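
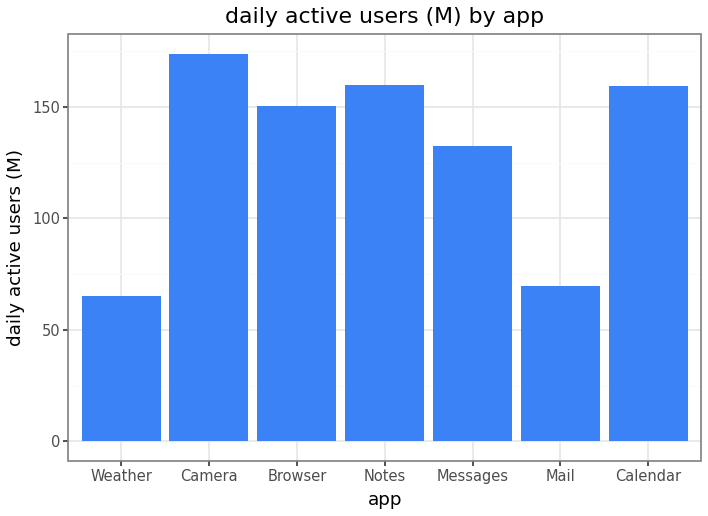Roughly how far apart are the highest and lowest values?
≈ 120

Max Camera ≈ 180, min Weather ≈ 60; range ≈ 120.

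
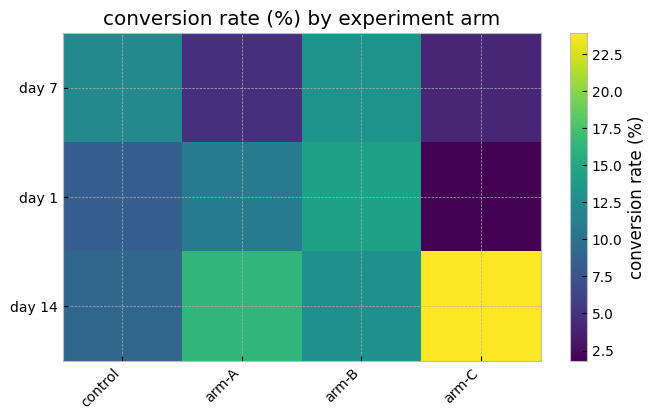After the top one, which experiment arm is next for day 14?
arm-A

Top 3 for day 14: arm-C ≈ 24, arm-A ≈ 16, arm-B ≈ 12.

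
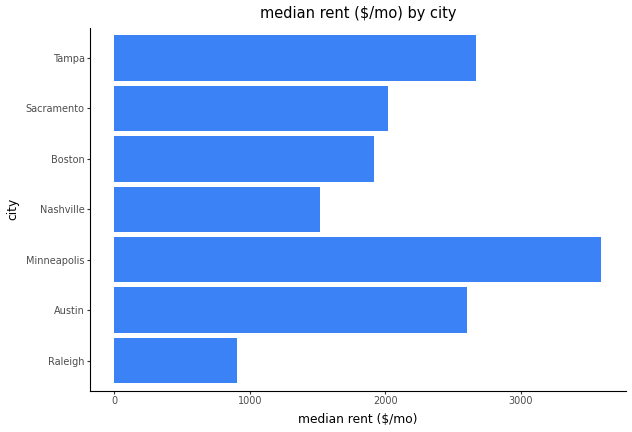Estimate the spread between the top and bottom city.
Max Minneapolis ≈ 3500, min Raleigh ≈ 1000; range ≈ 2500.

≈ 2500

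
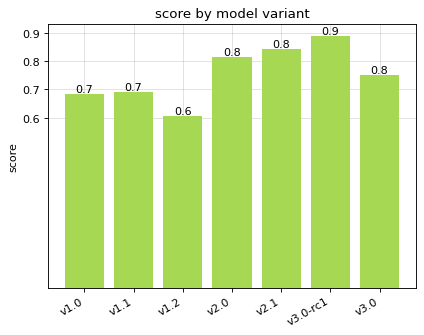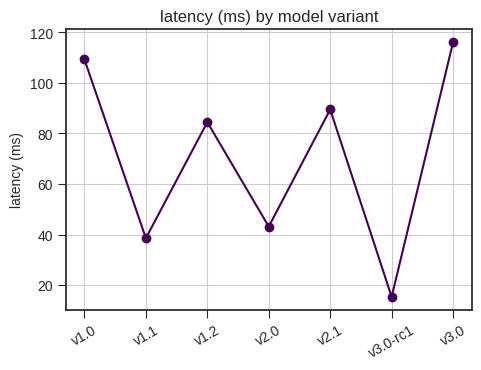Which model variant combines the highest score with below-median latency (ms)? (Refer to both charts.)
v3.0-rc1

Chart 2 median latency (ms) ≈ 80; below-median model variants: v1.1, v2.0, v3.0-rc1. Among those, v3.0-rc1 has the highest score (≈ 0.9).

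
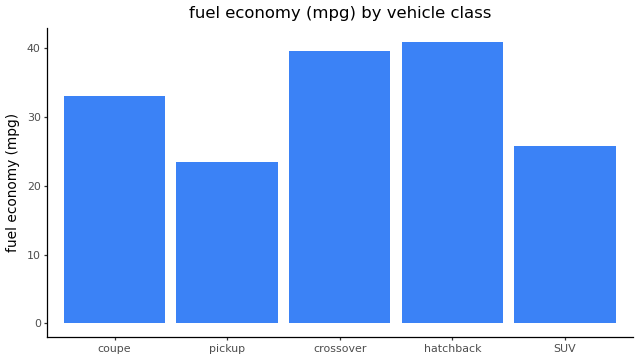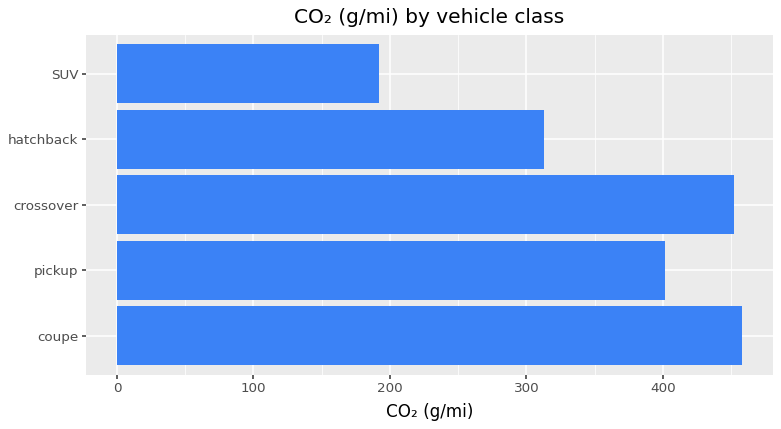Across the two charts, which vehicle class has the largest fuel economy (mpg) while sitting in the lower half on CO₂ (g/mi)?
Chart 2 median CO₂ (g/mi) ≈ 400; below-median vehicle classes: hatchback, SUV. Among those, hatchback has the highest fuel economy (mpg) (≈ 40).

hatchback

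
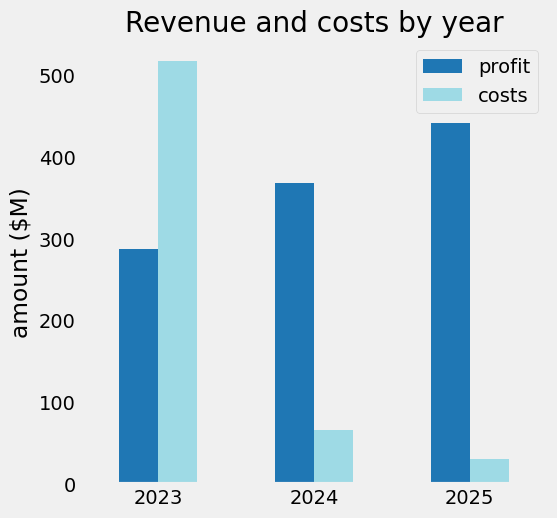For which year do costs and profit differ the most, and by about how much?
2025, ≈ 400 $M

2025: costs ≈ 50, profit ≈ 450 → gap ≈ 400. Next-largest (2024) is only ≈ 300.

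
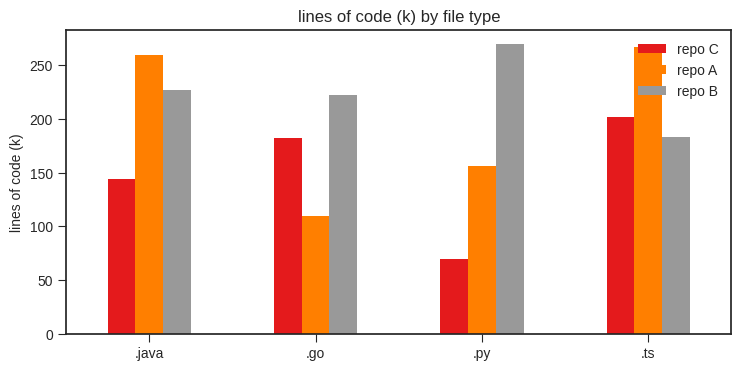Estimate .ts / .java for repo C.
≈ 1.33×

.ts ≈ 200, .java ≈ 150; 200/150 ≈ 1.33.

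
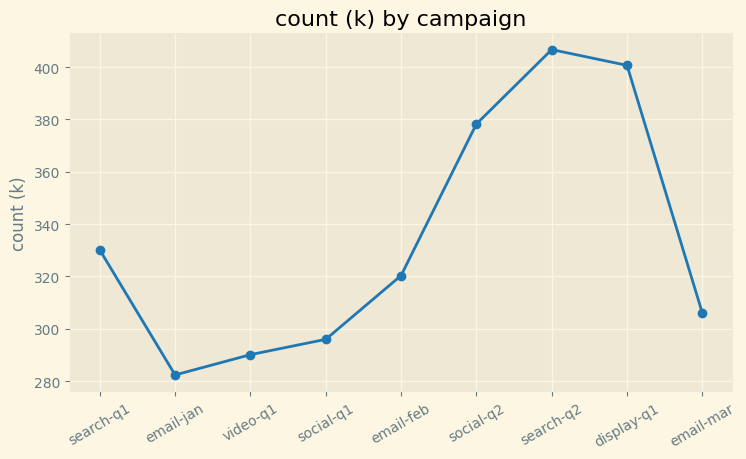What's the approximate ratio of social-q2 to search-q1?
≈ 1.12×

social-q2 ≈ 380, search-q1 ≈ 340; 380/340 ≈ 1.12.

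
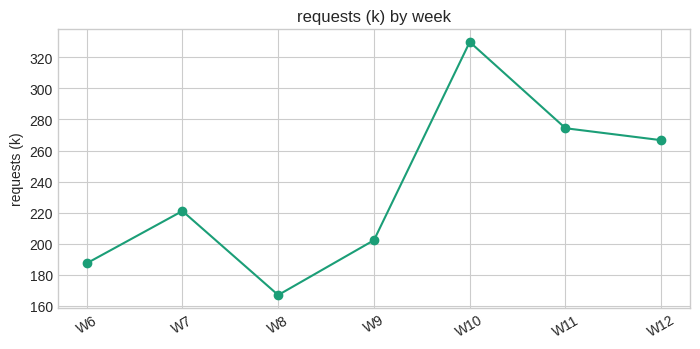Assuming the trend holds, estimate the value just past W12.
Last three: 320, 280, 260 → slope ≈ -30/step → next ≈ 230.

≈ 230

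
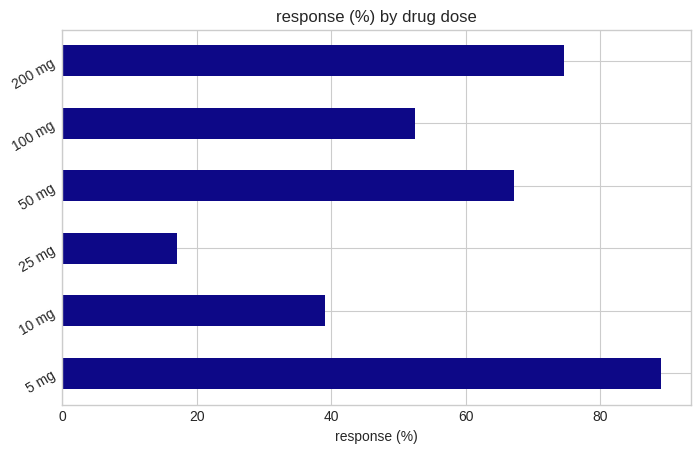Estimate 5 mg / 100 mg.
5 mg ≈ 90, 100 mg ≈ 50; 90/50 ≈ 1.8.

≈ 1.8×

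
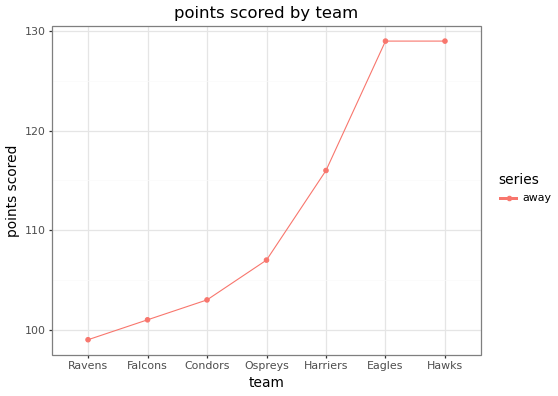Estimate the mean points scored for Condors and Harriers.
≈ 110

(105 + 115) / 2 ≈ 110.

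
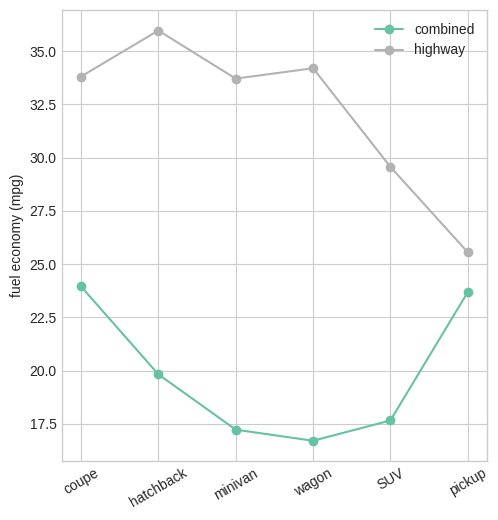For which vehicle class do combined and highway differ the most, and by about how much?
wagon, ≈ 18 mpg

wagon: combined ≈ 16, highway ≈ 34 → gap ≈ 18. Next-largest (minivan) is only ≈ 16.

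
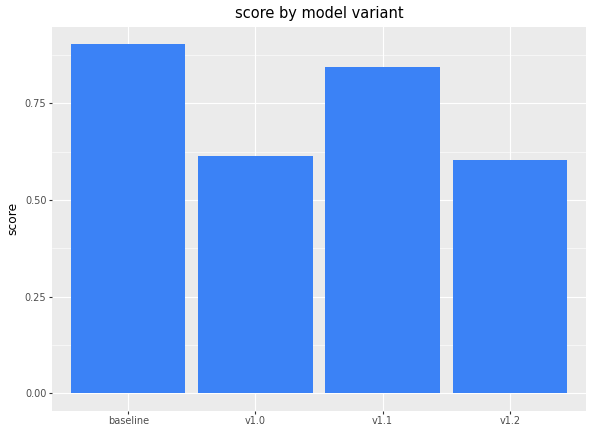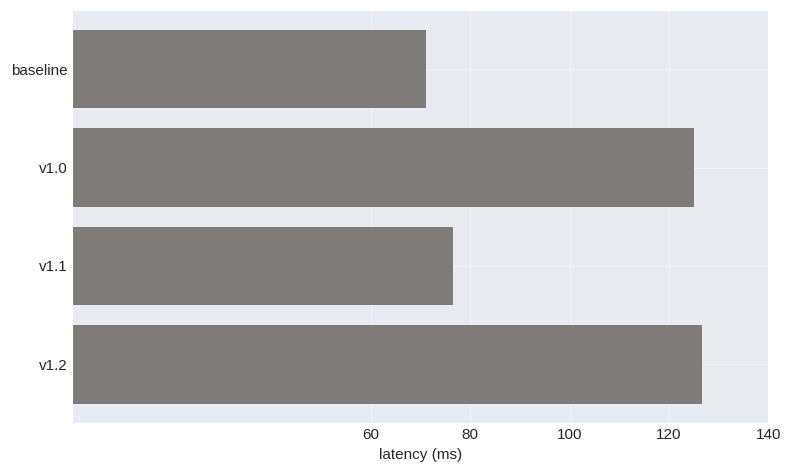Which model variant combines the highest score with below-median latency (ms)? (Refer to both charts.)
baseline

Chart 2 median latency (ms) ≈ 100; below-median model variants: baseline, v1.1. Among those, baseline has the highest score (≈ 0.9).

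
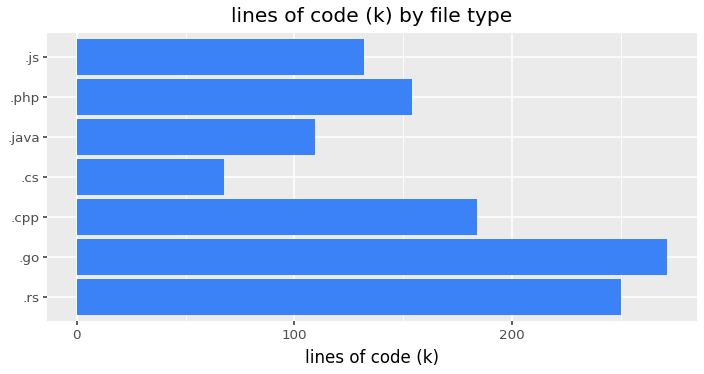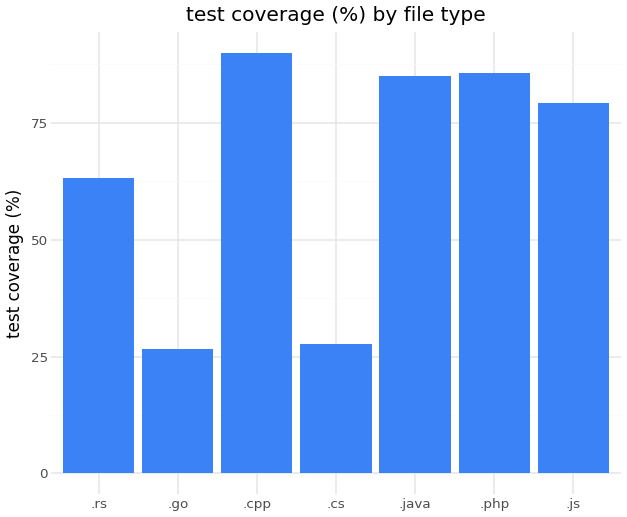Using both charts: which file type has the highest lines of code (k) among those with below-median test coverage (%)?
Chart 2 median test coverage (%) ≈ 80; below-median file types: .rs, .go, .cs. Among those, .go has the highest lines of code (k) (≈ 275).

.go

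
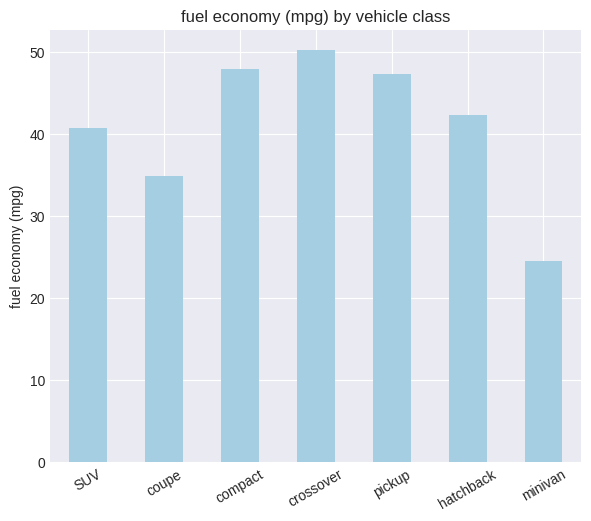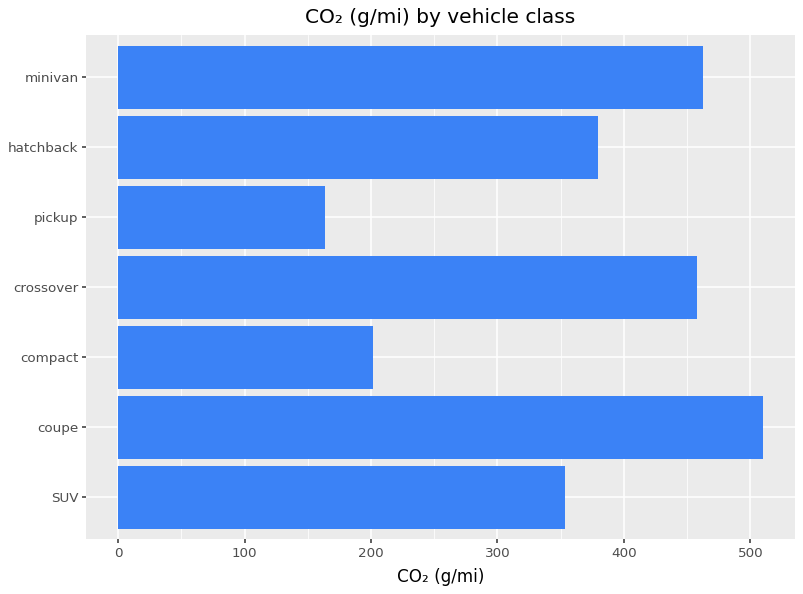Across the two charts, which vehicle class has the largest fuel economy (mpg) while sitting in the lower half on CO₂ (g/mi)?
compact

Chart 2 median CO₂ (g/mi) ≈ 400; below-median vehicle classes: SUV, compact, pickup. Among those, compact has the highest fuel economy (mpg) (≈ 50).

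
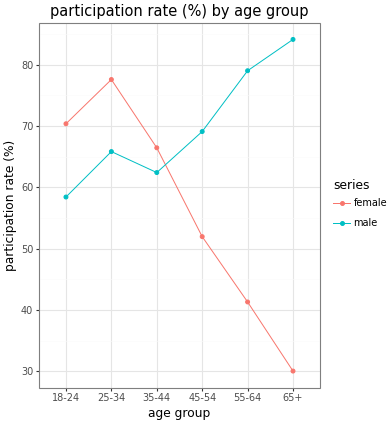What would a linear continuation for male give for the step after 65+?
≈ 92.5

Last three: 70, 80, 85 → slope ≈ 7.5/step → next ≈ 92.5.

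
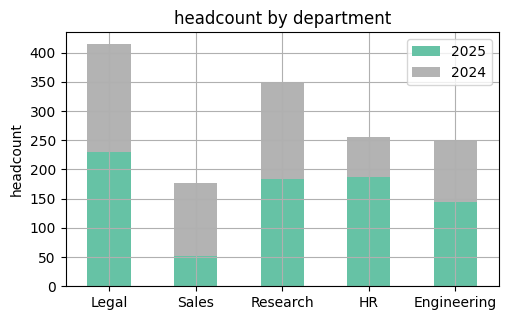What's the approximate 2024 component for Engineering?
≈ 100

2024 top ≈ 250, bottom ≈ 150; segment ≈ 100.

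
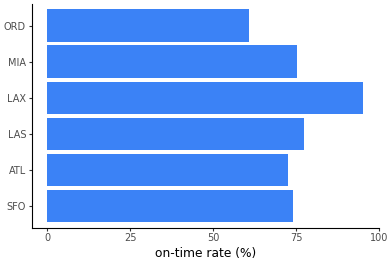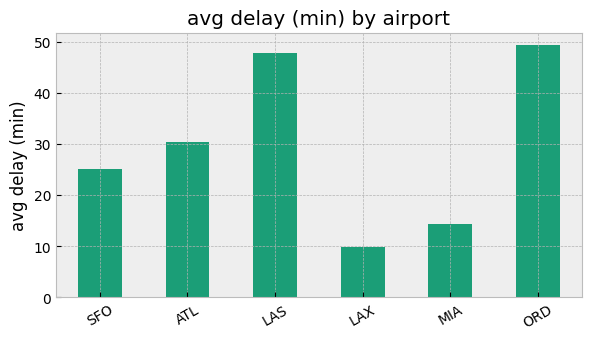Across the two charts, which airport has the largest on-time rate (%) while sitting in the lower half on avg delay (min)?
LAX

Chart 2 median avg delay (min) ≈ 30; below-median airports: SFO, LAX, MIA. Among those, LAX has the highest on-time rate (%) (≈ 100).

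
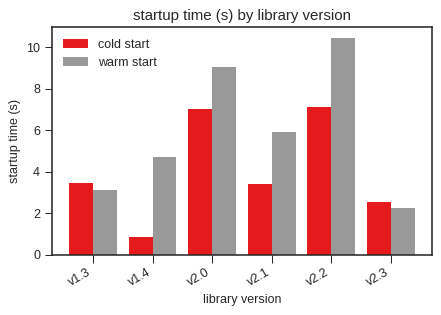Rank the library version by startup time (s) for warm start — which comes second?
Top 3 for warm start: v2.2 ≈ 10, v2.0 ≈ 9, v2.1 ≈ 6.

v2.0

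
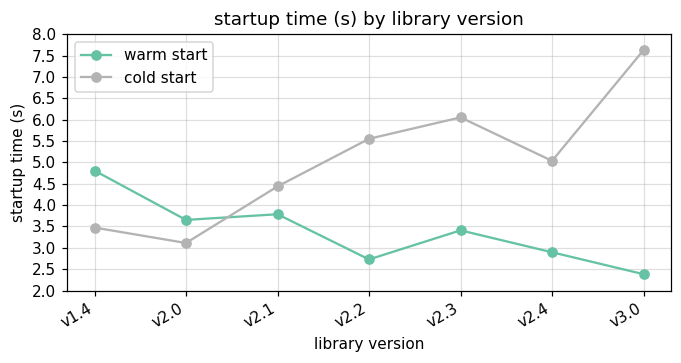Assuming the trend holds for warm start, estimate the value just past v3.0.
Last three: 3.5, 3.0, 2.5 → slope ≈ -0.5/step → next ≈ 2.

≈ 2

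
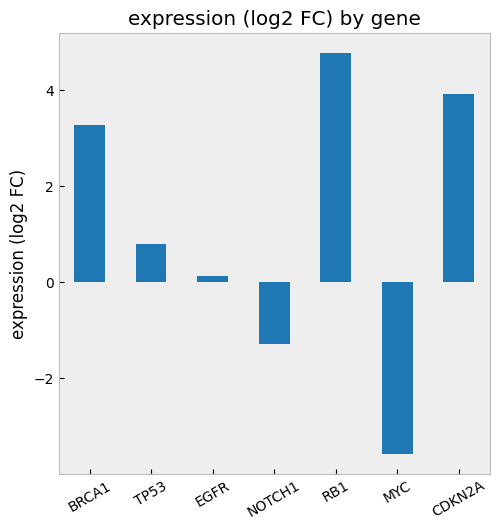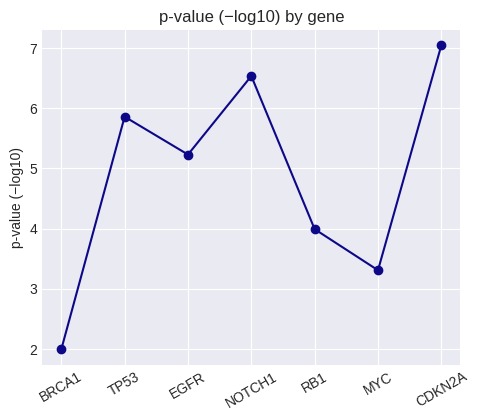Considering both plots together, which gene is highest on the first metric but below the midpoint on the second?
RB1

Chart 2 median p-value (−log10) ≈ 5; below-median genes: BRCA1, RB1, MYC. Among those, RB1 has the highest expression (log2 FC) (≈ 5).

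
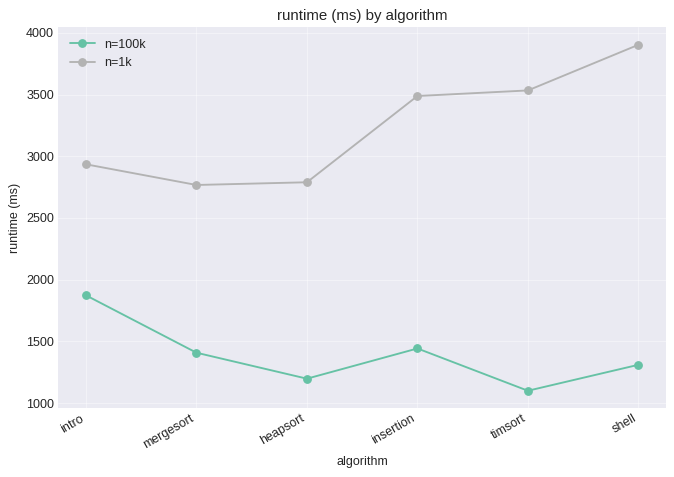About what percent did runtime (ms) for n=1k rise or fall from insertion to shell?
≈ +14.3%

insertion ≈ 3500, shell ≈ 4000; (4000 − 3500) / 3500 ≈ +14.3%.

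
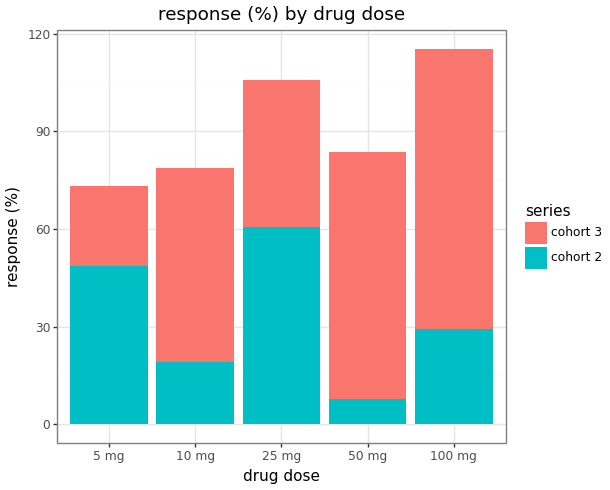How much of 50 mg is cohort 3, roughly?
≈ 70

cohort 3 top ≈ 80, bottom ≈ 10; segment ≈ 70.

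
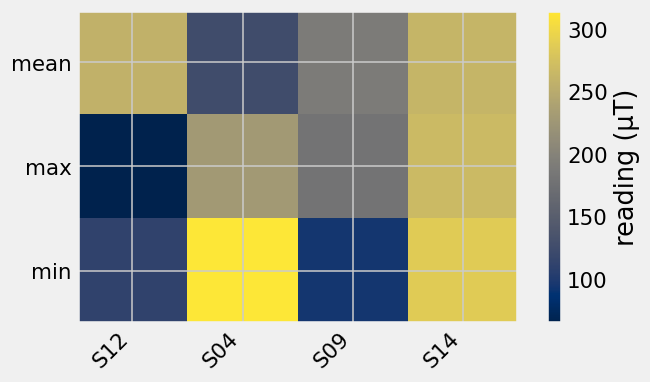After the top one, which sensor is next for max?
Top 3 for max: S14 ≈ 275, S04 ≈ 225, S09 ≈ 175.

S04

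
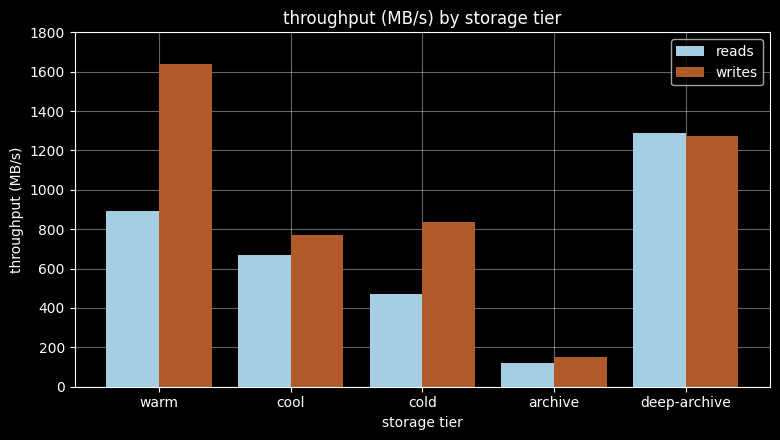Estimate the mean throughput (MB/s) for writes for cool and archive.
(800 + 200) / 2 ≈ 500.

≈ 500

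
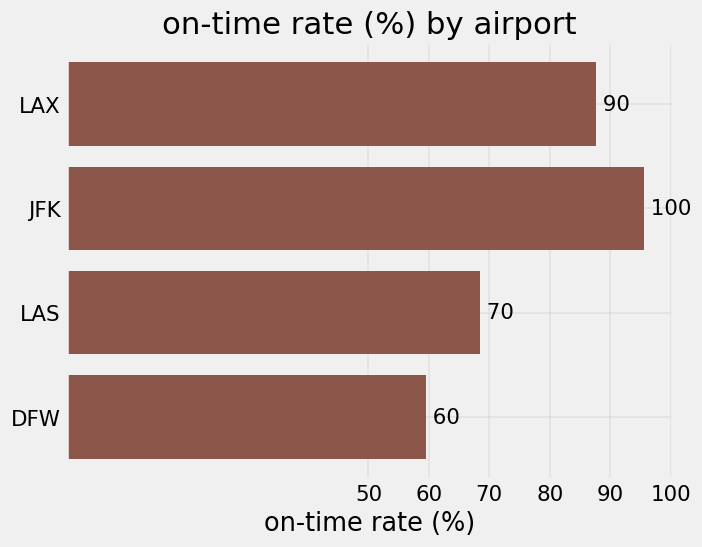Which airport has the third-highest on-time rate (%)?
Top 4: JFK ≈ 100, LAX ≈ 90, LAS ≈ 70, DFW ≈ 60.

LAS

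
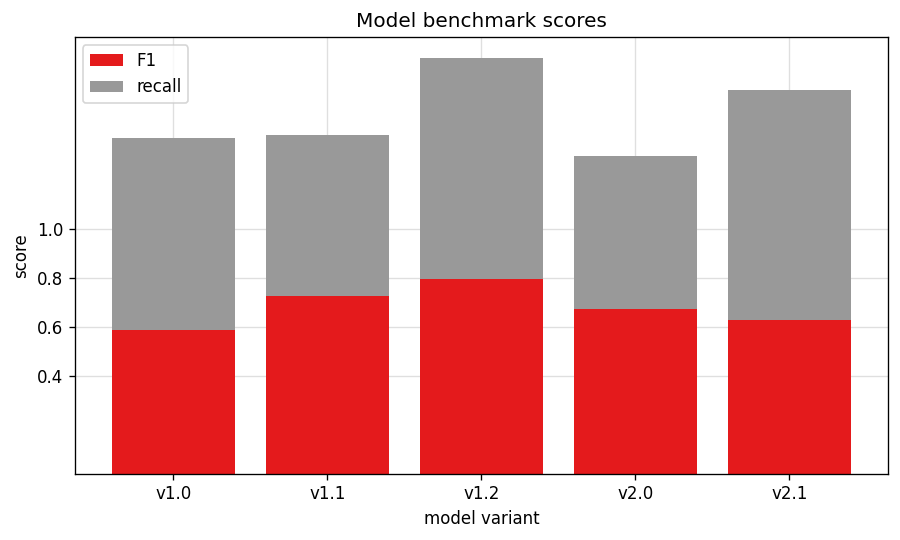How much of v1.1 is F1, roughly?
F1 top ≈ 0.8, bottom ≈ 0.0; segment ≈ 0.8.

≈ 0.8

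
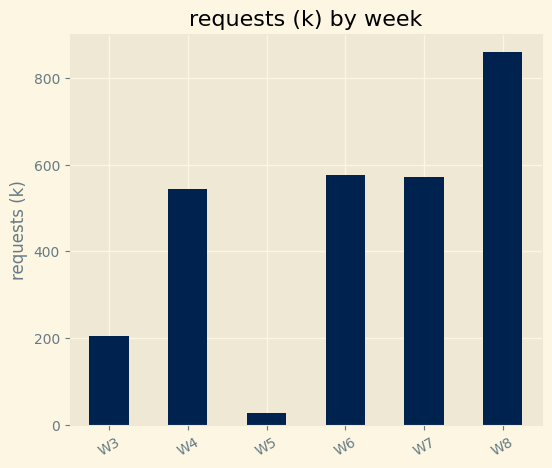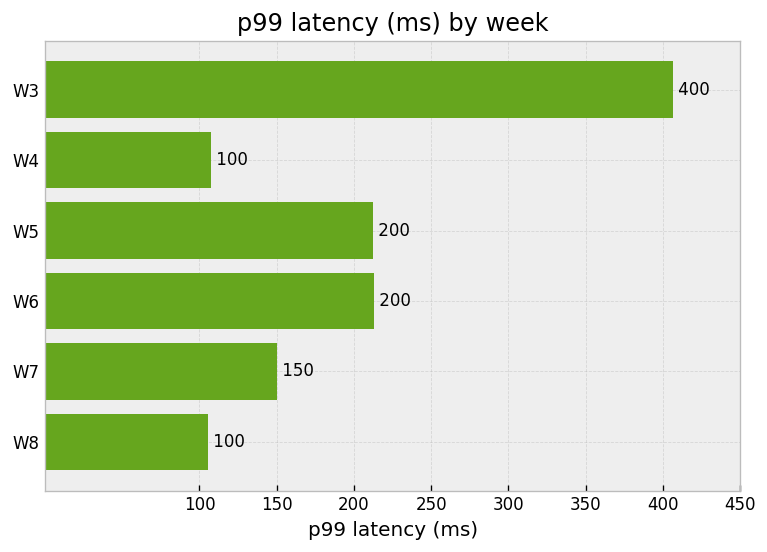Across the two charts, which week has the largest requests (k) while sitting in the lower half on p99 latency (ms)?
Chart 2 median p99 latency (ms) ≈ 200; below-median weeks: W4, W7, W8. Among those, W8 has the highest requests (k) (≈ 900).

W8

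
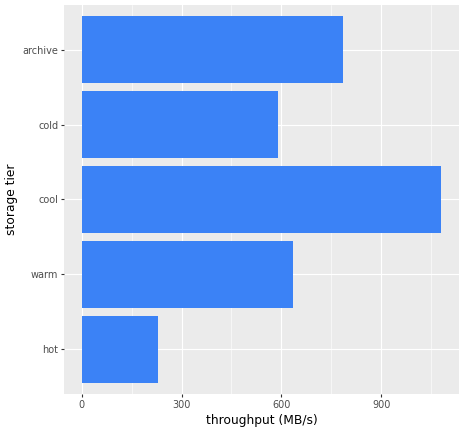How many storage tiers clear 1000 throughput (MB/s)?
Above 1000: cool.

1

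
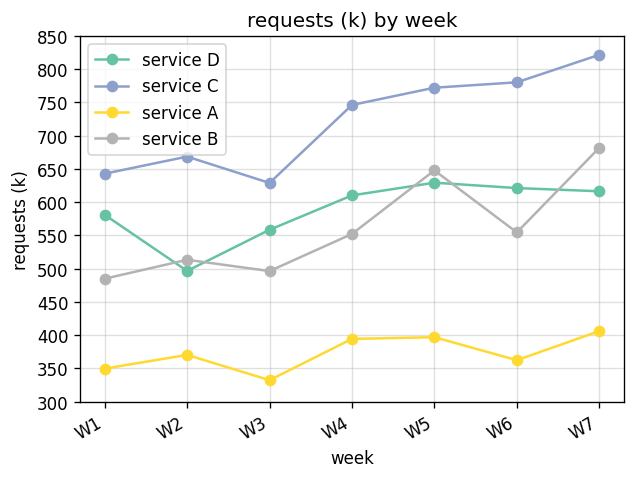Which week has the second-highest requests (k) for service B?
Top 3 for service B: W7 ≈ 700, W5 ≈ 650, W6 ≈ 550.

W5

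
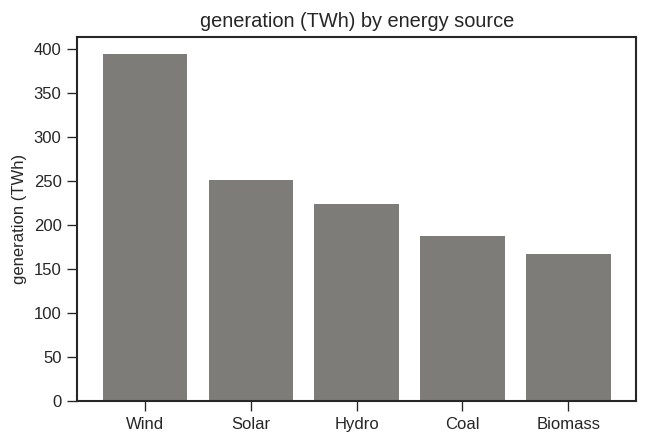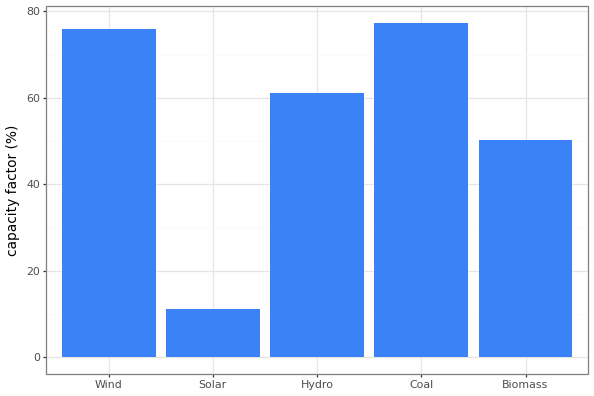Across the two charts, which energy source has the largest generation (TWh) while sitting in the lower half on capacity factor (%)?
Solar

Chart 2 median capacity factor (%) ≈ 60; below-median energy sources: Solar, Biomass. Among those, Solar has the highest generation (TWh) (≈ 250).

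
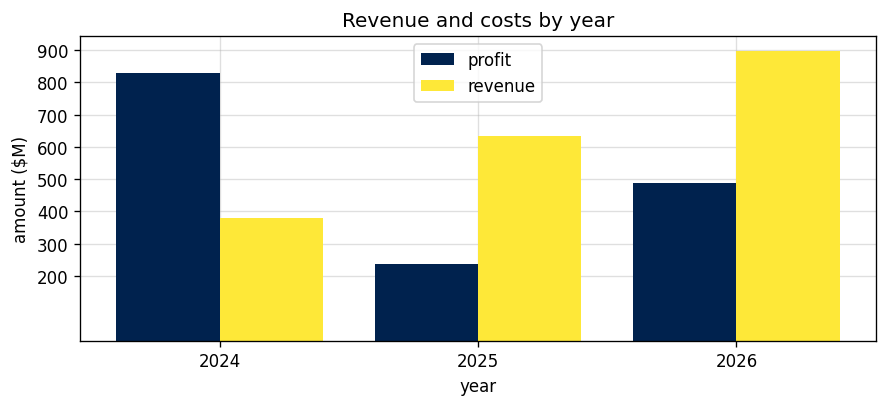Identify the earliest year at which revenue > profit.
2024: revenue ≈ 400 vs profit ≈ 800 (not yet); 2025: revenue ≈ 600 vs profit ≈ 200 (first crossover).

2025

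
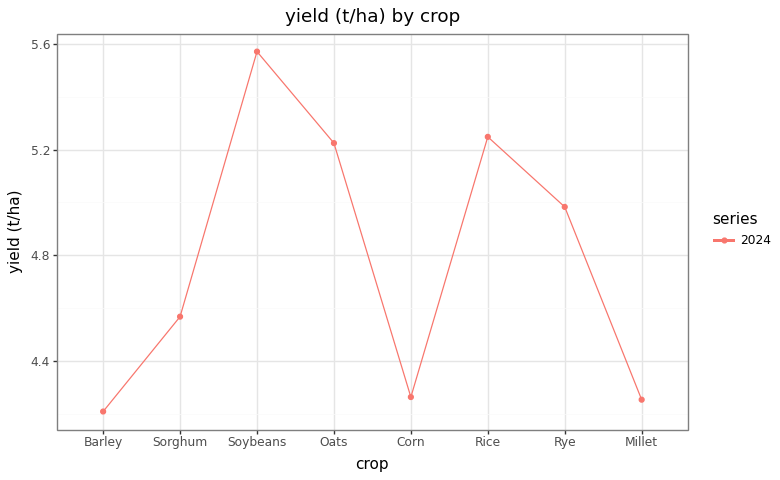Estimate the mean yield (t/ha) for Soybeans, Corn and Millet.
≈ 4.67

(5.6 + 4.2 + 4.2) / 3 ≈ 4.67.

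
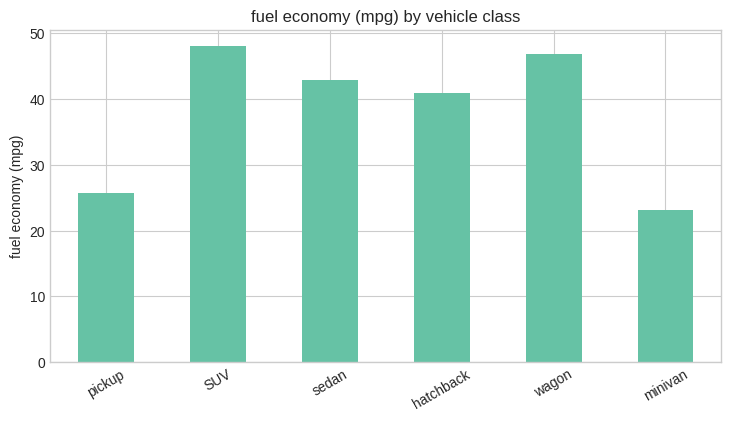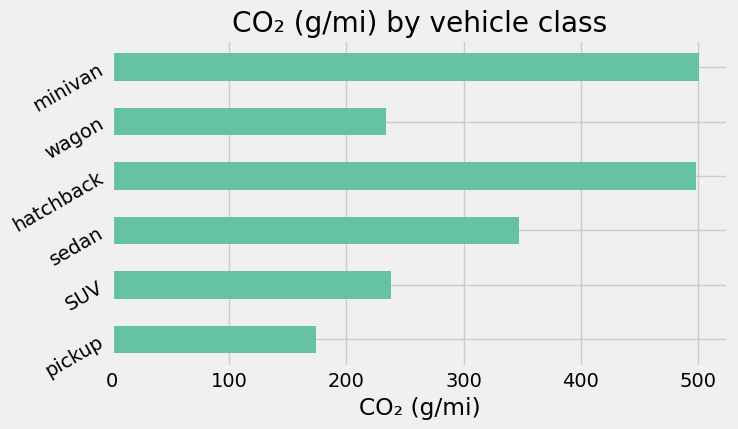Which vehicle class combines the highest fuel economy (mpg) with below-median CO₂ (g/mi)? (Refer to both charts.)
Chart 2 median CO₂ (g/mi) ≈ 300; below-median vehicle classes: pickup, SUV, wagon. Among those, SUV has the highest fuel economy (mpg) (≈ 50).

SUV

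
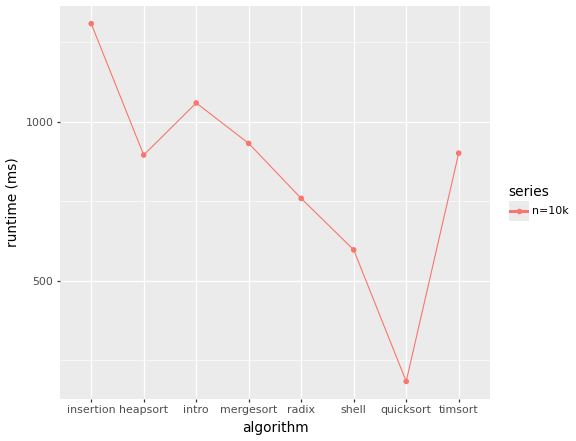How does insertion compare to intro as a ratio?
insertion ≈ 1300, intro ≈ 1100; 1300/1100 ≈ 1.18.

≈ 1.18×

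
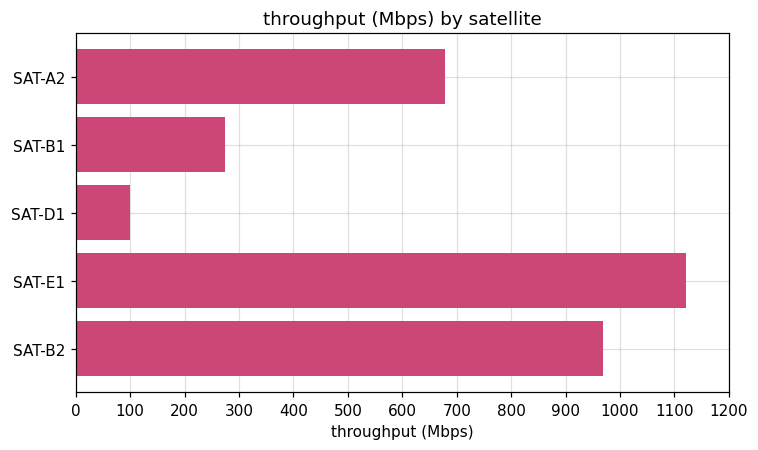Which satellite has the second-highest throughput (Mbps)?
SAT-B2

Top 3: SAT-E1 ≈ 1100, SAT-B2 ≈ 1000, SAT-A2 ≈ 700.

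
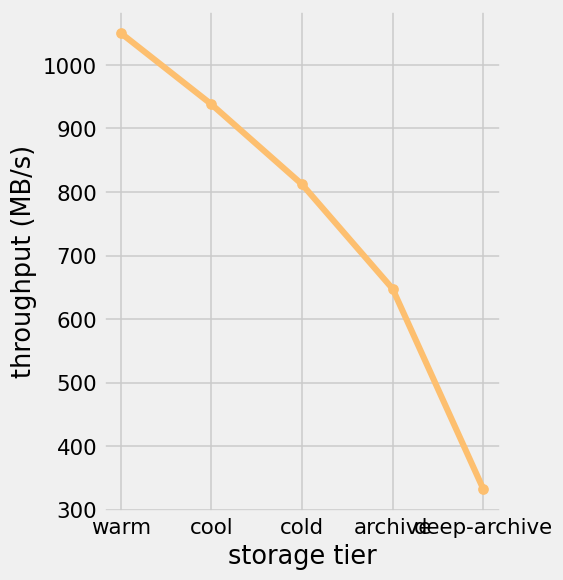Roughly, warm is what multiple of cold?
≈ 1.38×

warm ≈ 1100, cold ≈ 800; 1100/800 ≈ 1.38.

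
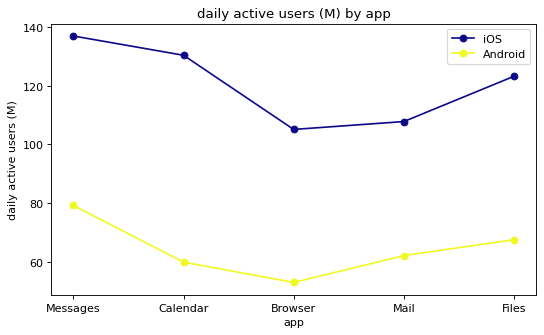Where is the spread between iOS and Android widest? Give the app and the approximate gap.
Calendar, ≈ 70 M

Calendar: iOS ≈ 130, Android ≈ 60 → gap ≈ 70. Next-largest (Messages) is only ≈ 60.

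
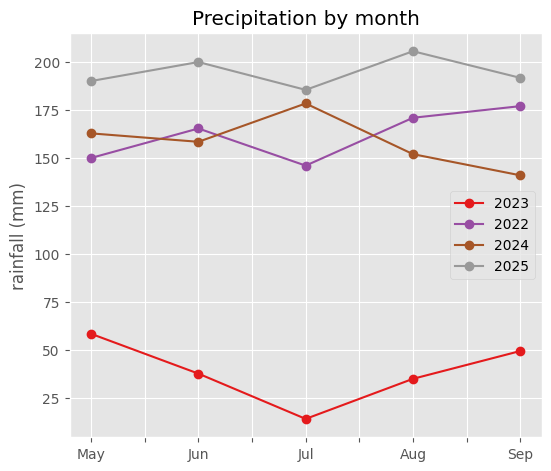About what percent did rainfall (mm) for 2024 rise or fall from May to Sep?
≈ -12.5%

May ≈ 160, Sep ≈ 140; (140 − 160) / 160 ≈ -12.5%.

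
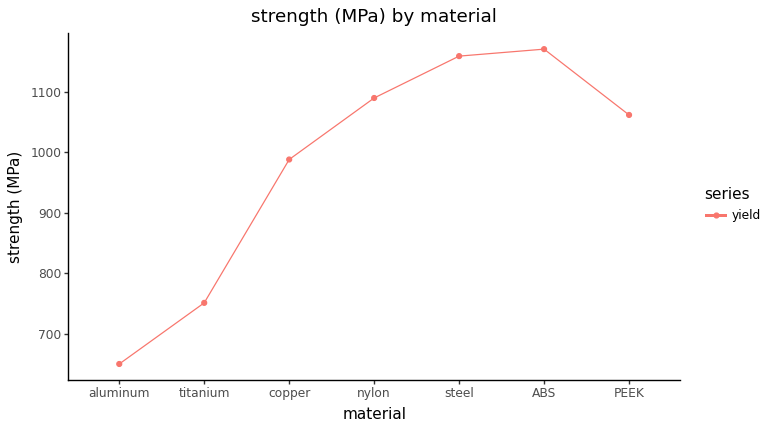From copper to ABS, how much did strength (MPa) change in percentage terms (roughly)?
copper ≈ 1000, ABS ≈ 1150; (1150 − 1000) / 1000 ≈ +15%.

≈ +15%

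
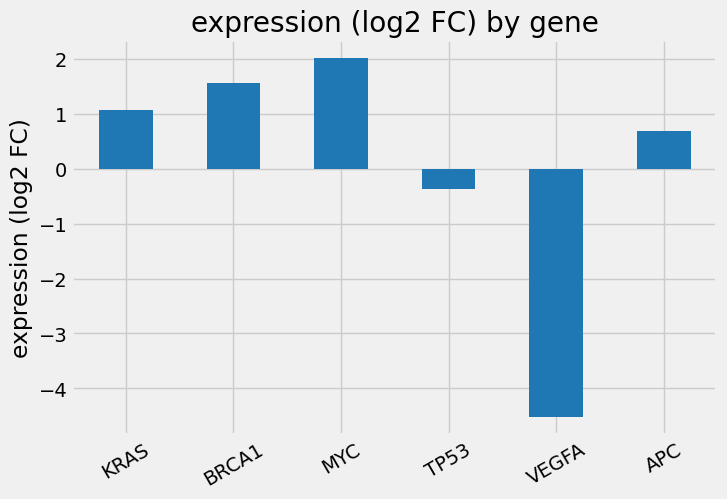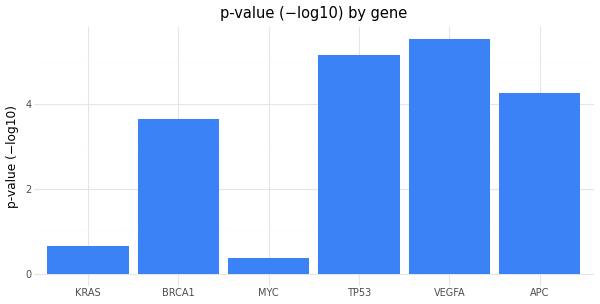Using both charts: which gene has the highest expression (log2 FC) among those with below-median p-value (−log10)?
Chart 2 median p-value (−log10) ≈ 4; below-median genes: KRAS, BRCA1, MYC. Among those, MYC has the highest expression (log2 FC) (≈ 2).

MYC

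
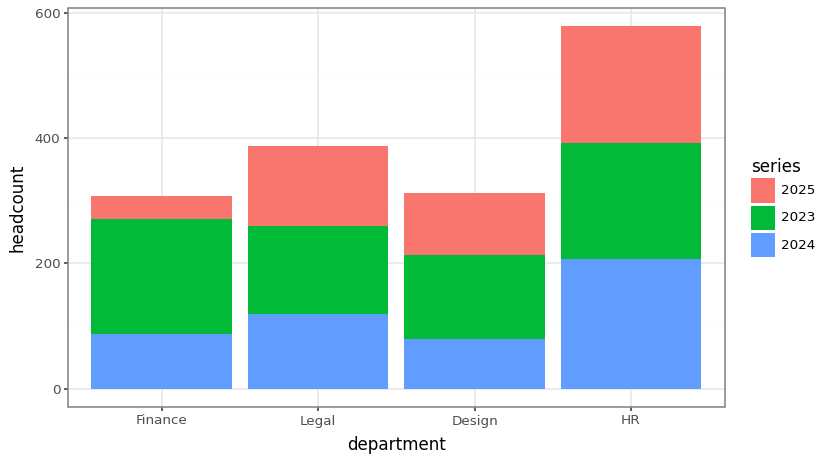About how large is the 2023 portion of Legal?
≈ 150

2023 top ≈ 250, bottom ≈ 100; segment ≈ 150.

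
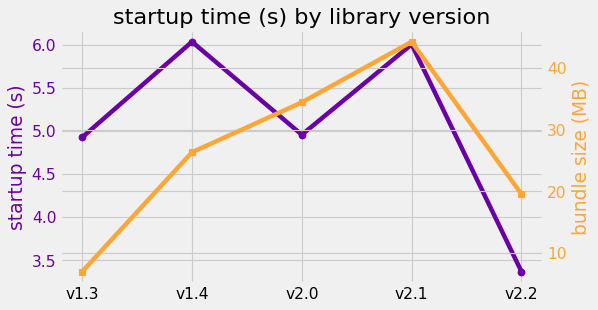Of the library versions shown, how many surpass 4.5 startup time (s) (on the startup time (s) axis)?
Above 4.5: v1.3, v1.4, v2.0, v2.1.

4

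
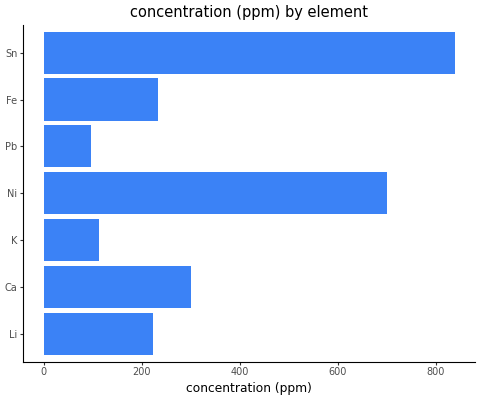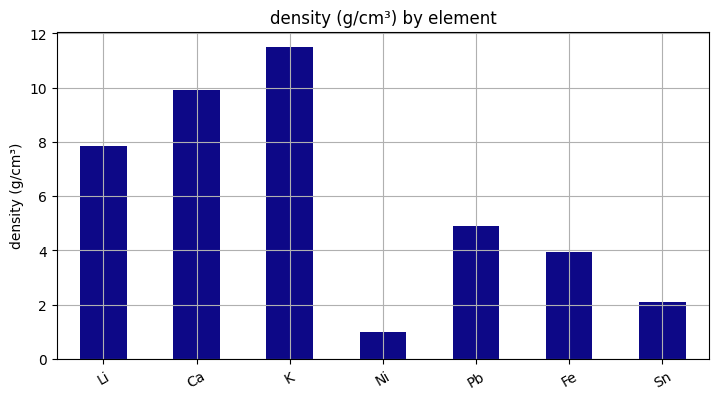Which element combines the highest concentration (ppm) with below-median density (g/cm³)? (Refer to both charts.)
Sn

Chart 2 median density (g/cm³) ≈ 4; below-median elements: Ni, Fe, Sn. Among those, Sn has the highest concentration (ppm) (≈ 800).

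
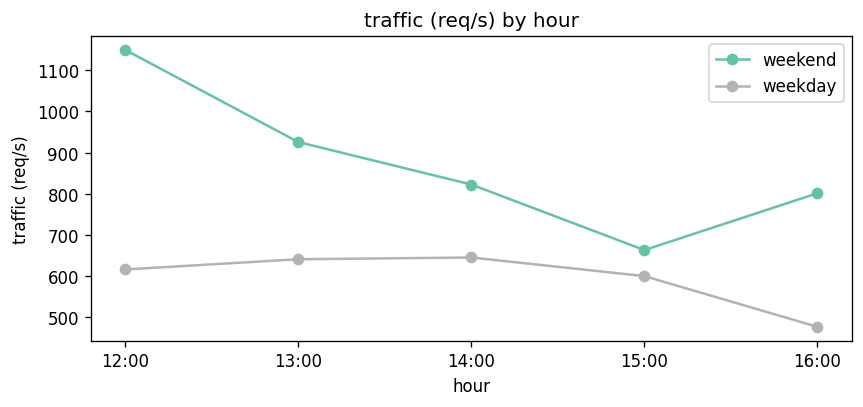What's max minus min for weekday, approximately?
≈ 100

Max 14:00 ≈ 600, min 16:00 ≈ 500; range ≈ 100.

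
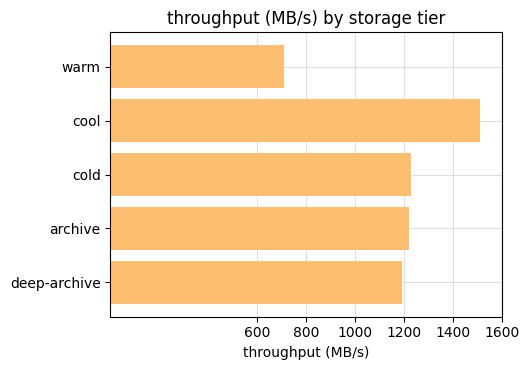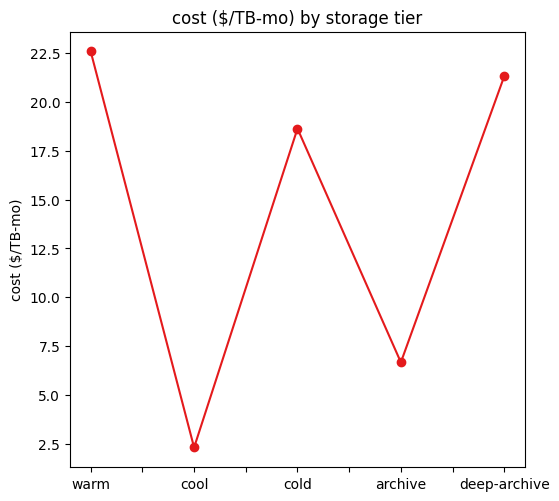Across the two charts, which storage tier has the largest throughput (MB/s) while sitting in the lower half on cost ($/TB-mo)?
cool

Chart 2 median cost ($/TB-mo) ≈ 20; below-median storage tiers: cool, archive. Among those, cool has the highest throughput (MB/s) (≈ 1600).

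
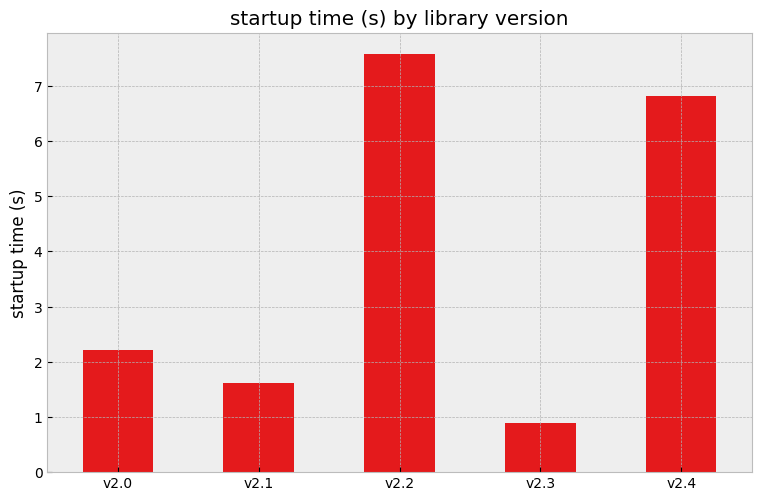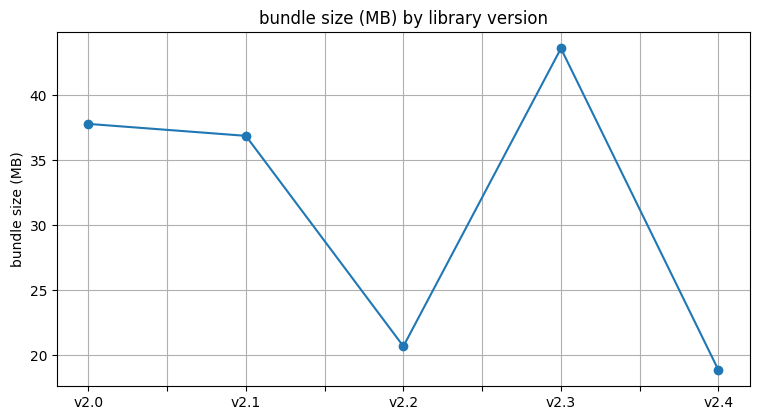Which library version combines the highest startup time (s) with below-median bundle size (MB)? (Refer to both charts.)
Chart 2 median bundle size (MB) ≈ 35; below-median library versions: v2.2, v2.4. Among those, v2.2 has the highest startup time (s) (≈ 8).

v2.2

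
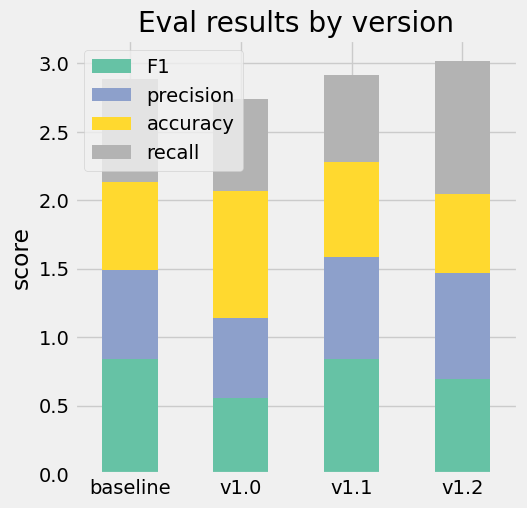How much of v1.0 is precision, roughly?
precision top ≈ 1.0, bottom ≈ 0.5; segment ≈ 0.5.

≈ 0.5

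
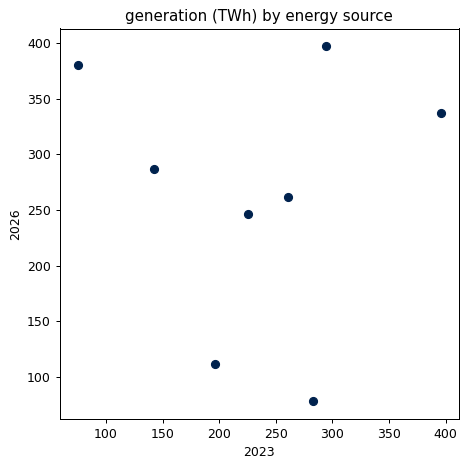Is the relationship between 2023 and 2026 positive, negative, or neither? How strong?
no clear correlation

Points are roughly uncorrelated; weak (|r| ≈ 0.0).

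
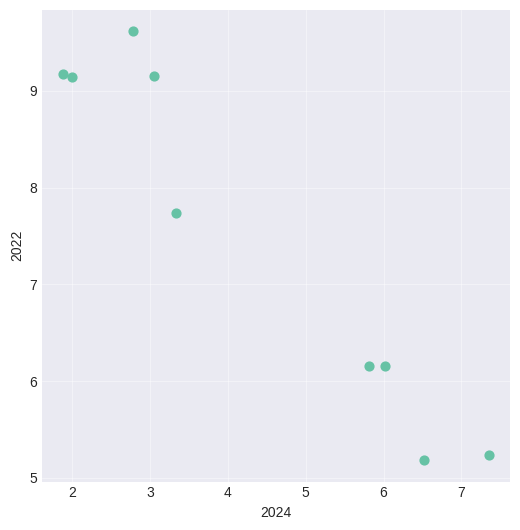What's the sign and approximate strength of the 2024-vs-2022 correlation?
Points are negatively correlated; strong (|r| ≈ 1.0).

negative, strong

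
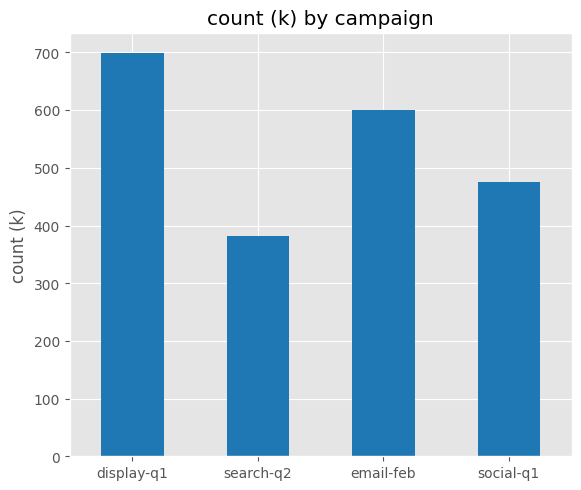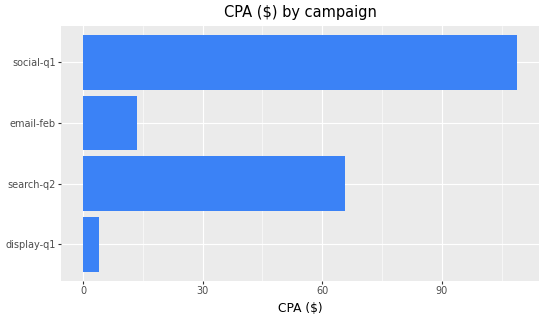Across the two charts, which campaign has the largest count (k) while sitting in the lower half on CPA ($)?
Chart 2 median CPA ($) ≈ 40; below-median campaigns: display-q1, email-feb. Among those, display-q1 has the highest count (k) (≈ 700).

display-q1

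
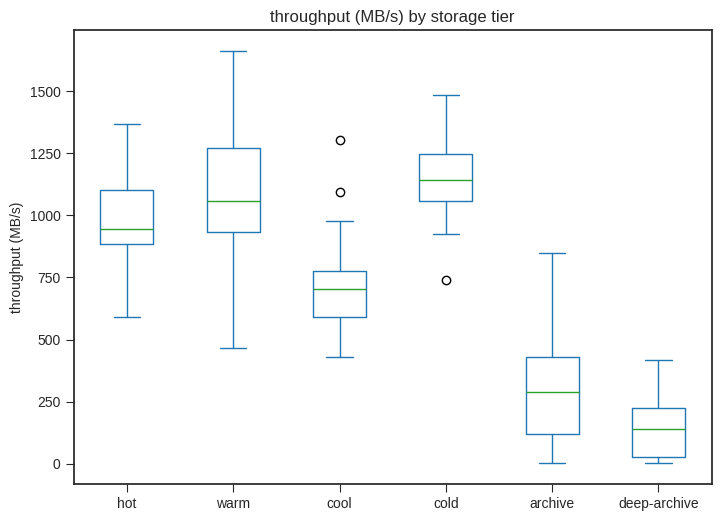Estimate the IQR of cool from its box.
Q3 ≈ 800, Q1 ≈ 600; IQR ≈ 200.

≈ 200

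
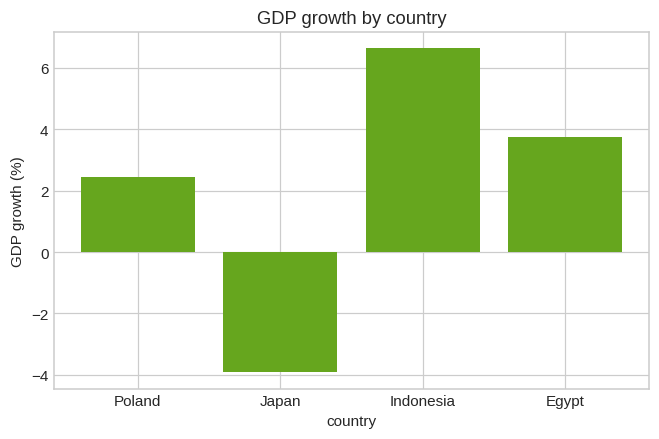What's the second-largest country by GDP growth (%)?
Egypt

Top 3: Indonesia ≈ 7, Egypt ≈ 4, Poland ≈ 2.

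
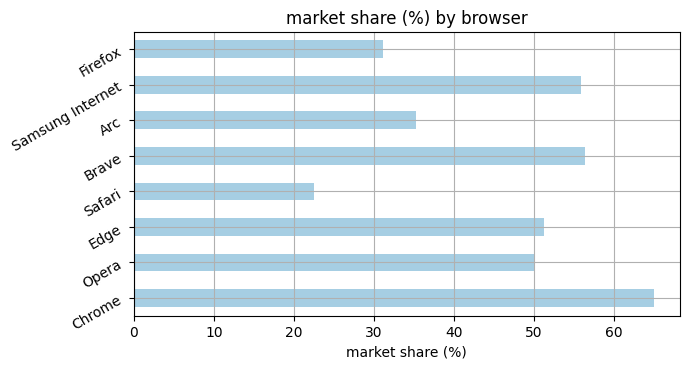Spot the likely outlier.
Safari

Safari ≈ 20; the rest sit between ≈ 30 and ≈ 60.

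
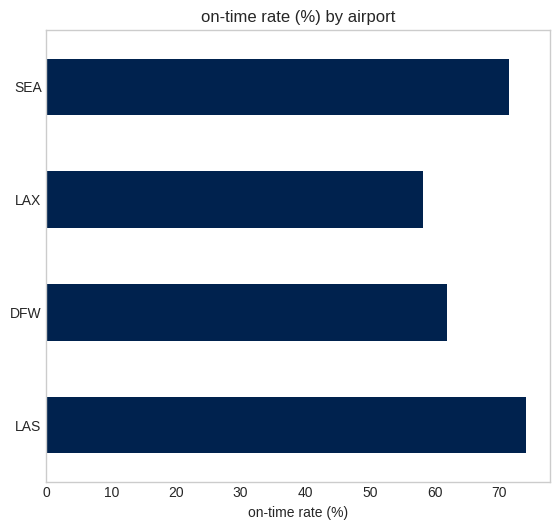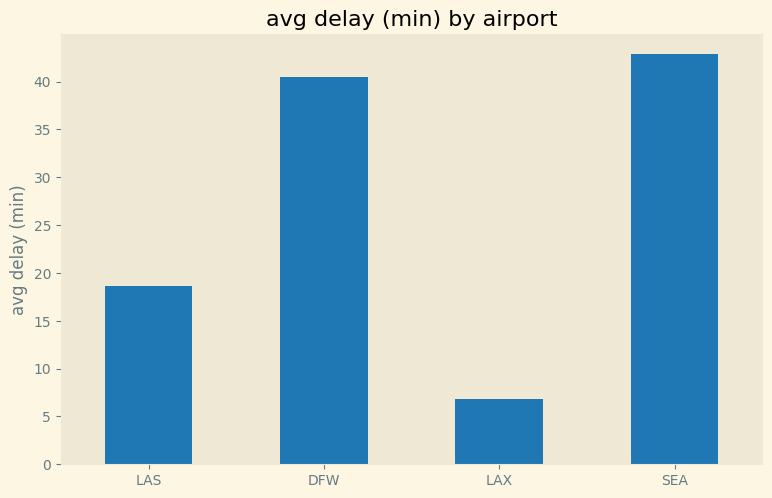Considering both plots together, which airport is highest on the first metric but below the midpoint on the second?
Chart 2 median avg delay (min) ≈ 30; below-median airports: LAS, LAX. Among those, LAS has the highest on-time rate (%) (≈ 70).

LAS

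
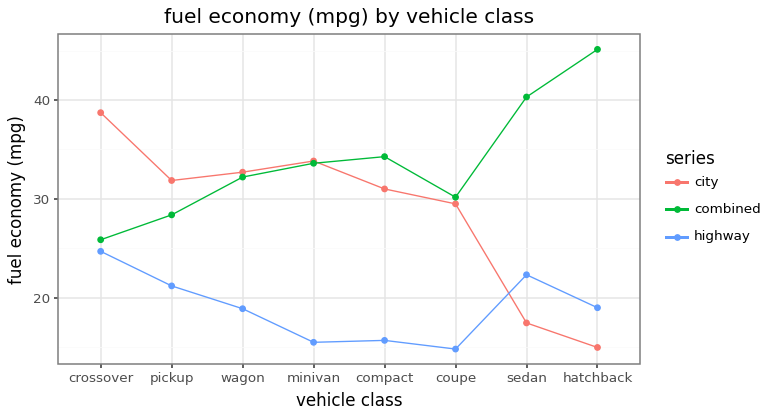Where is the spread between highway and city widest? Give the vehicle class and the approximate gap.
minivan, ≈ 20 mpg

minivan: highway ≈ 15, city ≈ 35 → gap ≈ 20. Next-largest (compact) is only ≈ 15.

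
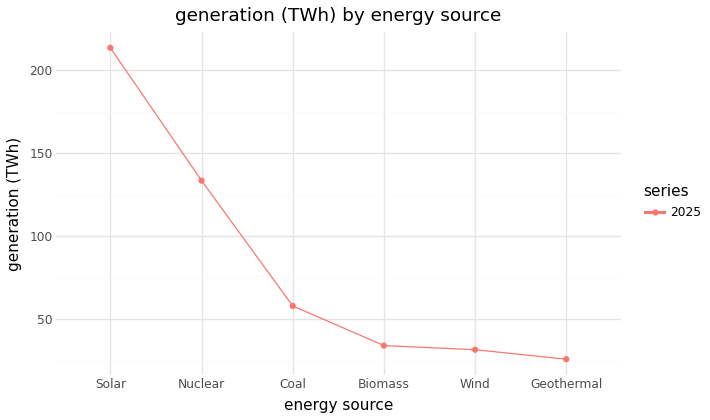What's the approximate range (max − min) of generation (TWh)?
≈ 200

Max Solar ≈ 220, min Geothermal ≈ 20; range ≈ 200.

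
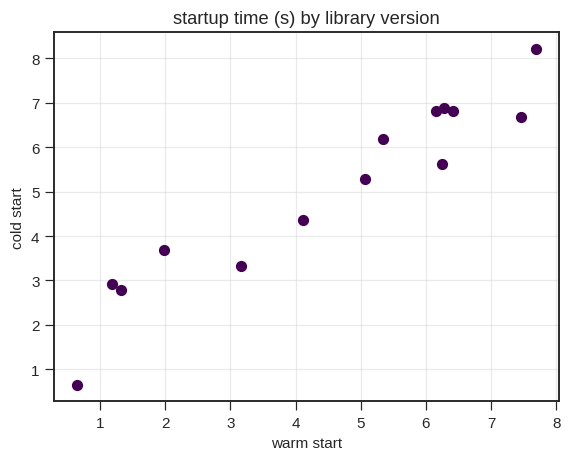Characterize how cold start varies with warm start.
positive, strong

Points are positively correlated; strong (|r| ≈ 1.0).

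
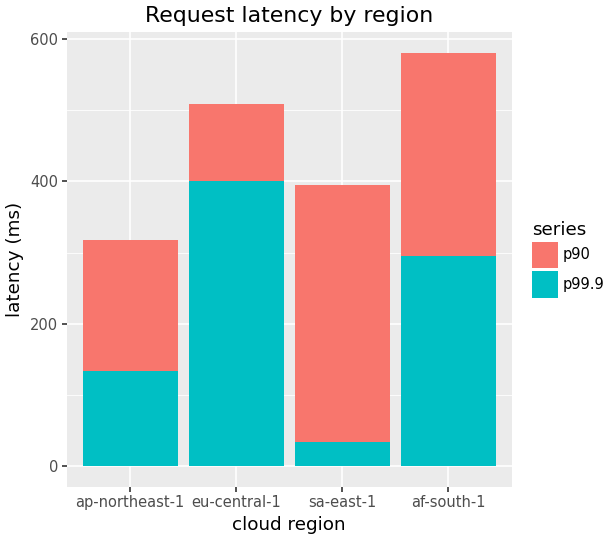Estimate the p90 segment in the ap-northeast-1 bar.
p90 top ≈ 300, bottom ≈ 150; segment ≈ 150.

≈ 150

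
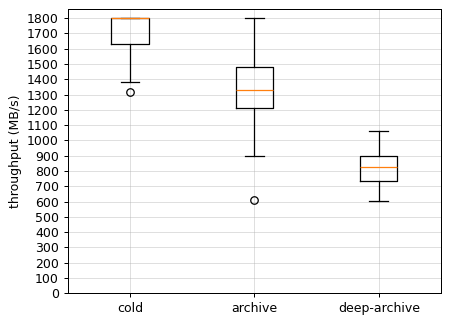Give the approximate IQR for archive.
≈ 300

Q3 ≈ 1500, Q1 ≈ 1200; IQR ≈ 300.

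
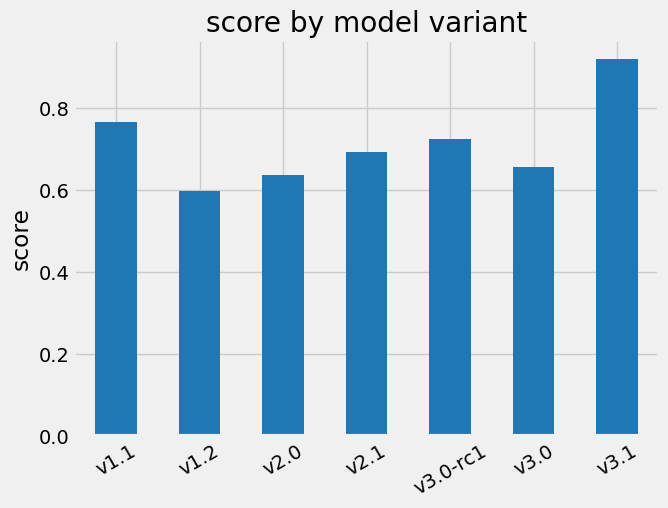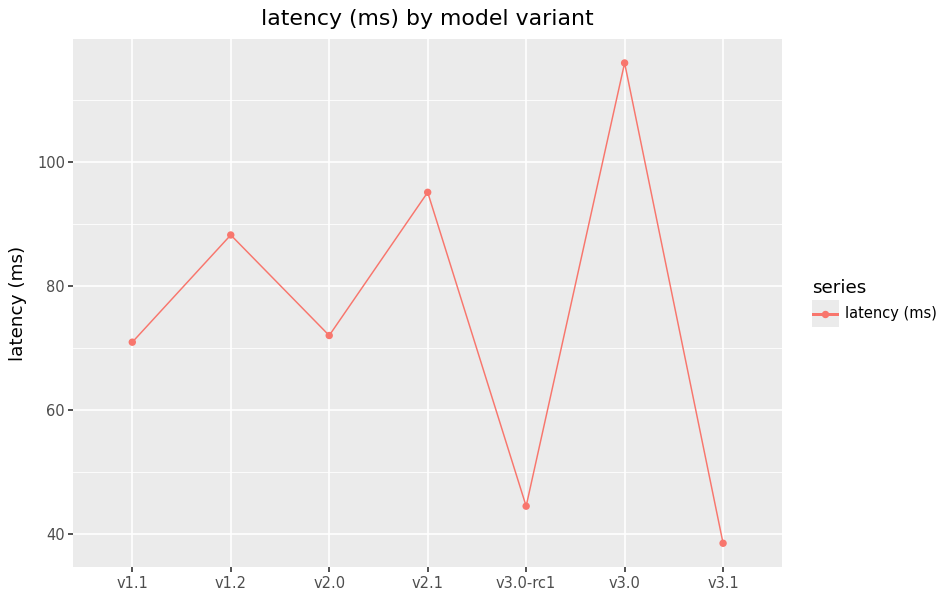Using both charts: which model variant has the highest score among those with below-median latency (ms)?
v3.1

Chart 2 median latency (ms) ≈ 80; below-median model variants: v1.1, v3.0-rc1, v3.1. Among those, v3.1 has the highest score (≈ 0.9).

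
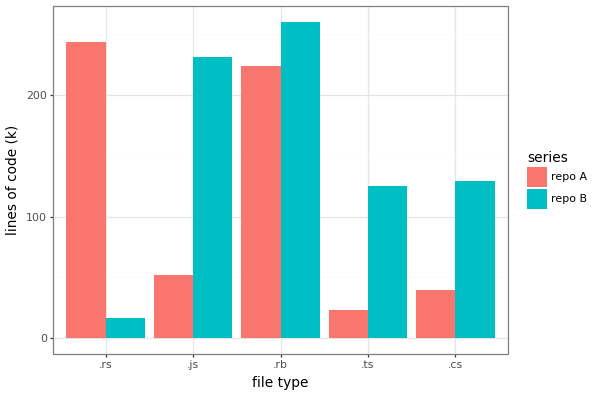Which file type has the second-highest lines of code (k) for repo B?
.js

Top 3 for repo B: .rb ≈ 250, .js ≈ 225, .cs ≈ 125.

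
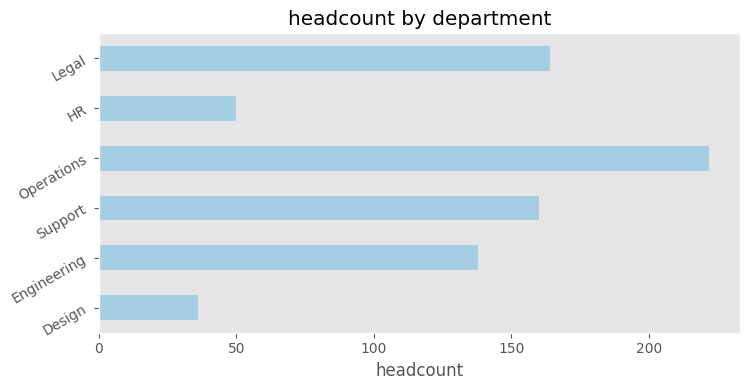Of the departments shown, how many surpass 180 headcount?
1

Above 180: Operations.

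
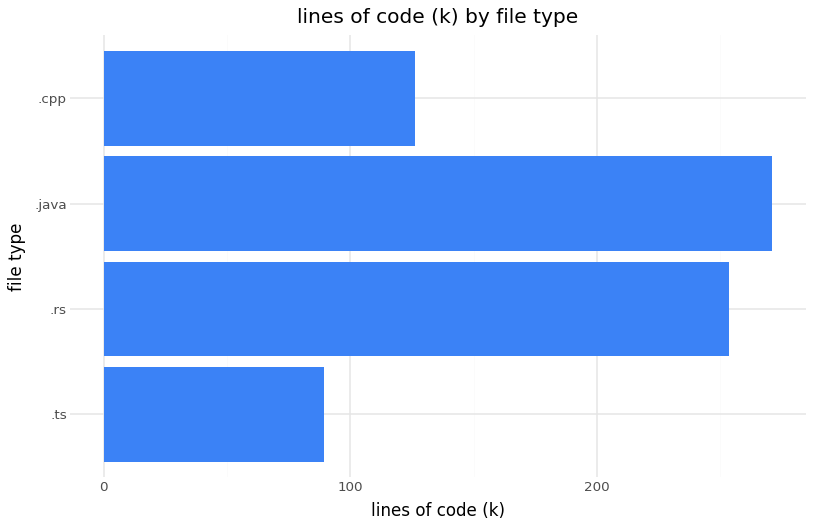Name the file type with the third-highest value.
Top 4: .java ≈ 275, .rs ≈ 250, .cpp ≈ 125, .ts ≈ 100.

.cpp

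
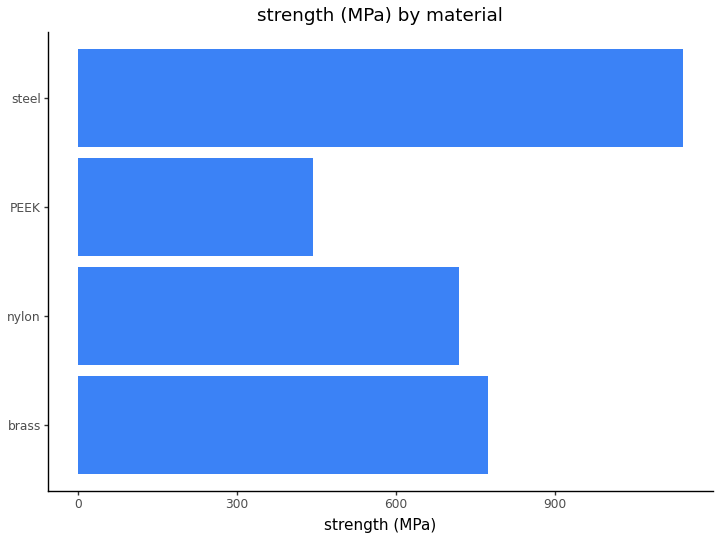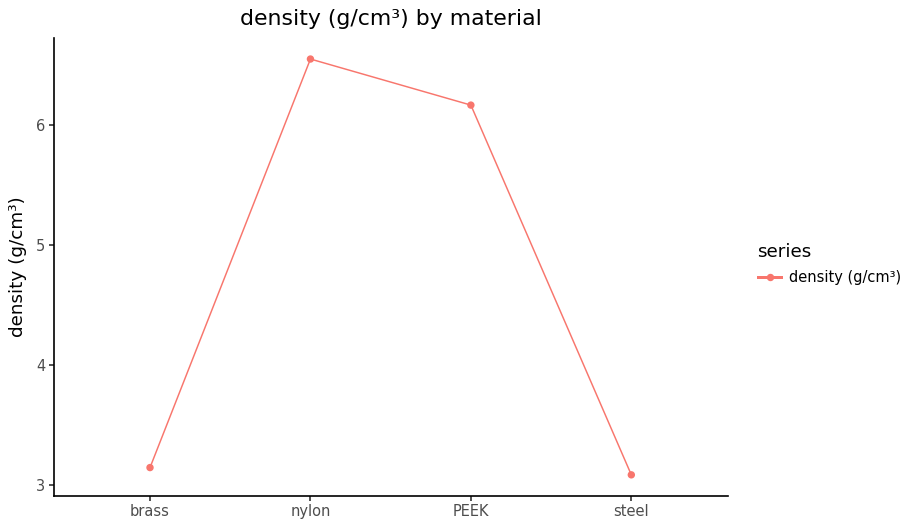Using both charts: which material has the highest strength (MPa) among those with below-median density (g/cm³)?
Chart 2 median density (g/cm³) ≈ 5; below-median materials: brass, steel. Among those, steel has the highest strength (MPa) (≈ 1200).

steel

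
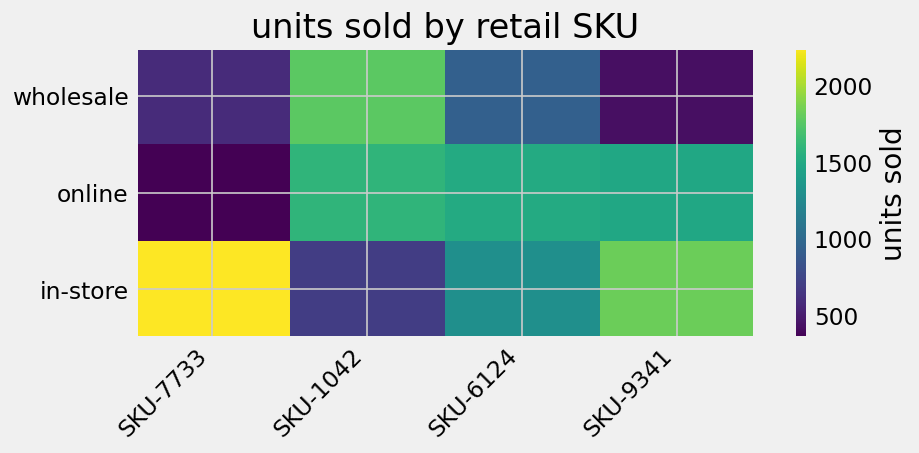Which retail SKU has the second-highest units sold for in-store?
Top 3 for in-store: SKU-7733 ≈ 2200, SKU-9341 ≈ 1800, SKU-6124 ≈ 1200.

SKU-9341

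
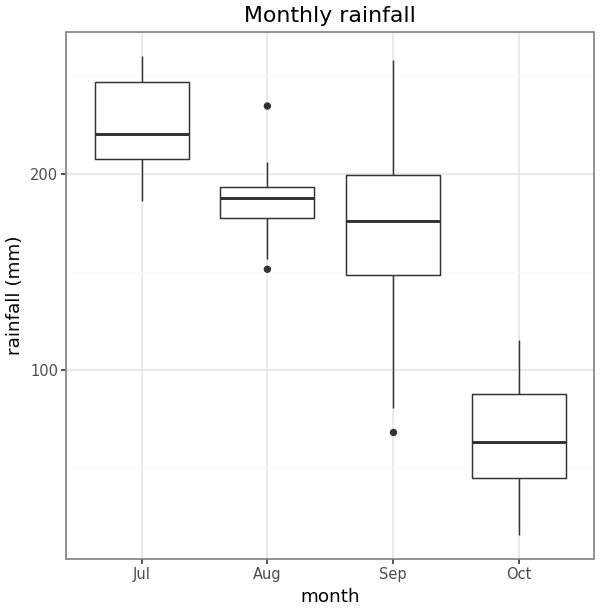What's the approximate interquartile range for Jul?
Q3 ≈ 240, Q1 ≈ 200; IQR ≈ 40.

≈ 40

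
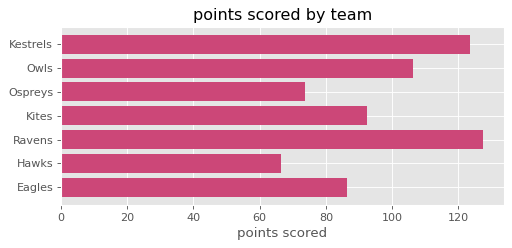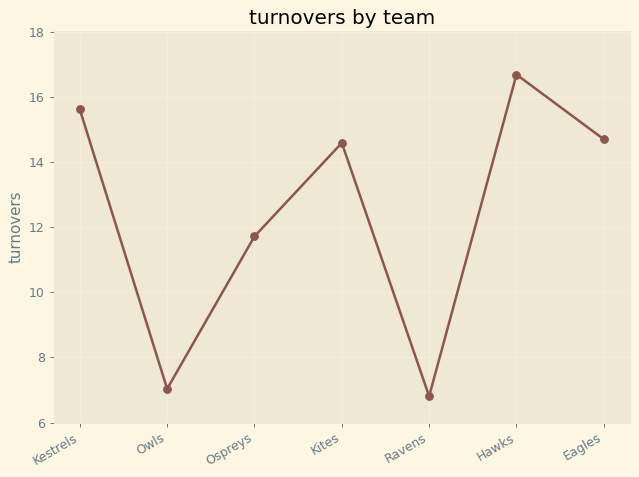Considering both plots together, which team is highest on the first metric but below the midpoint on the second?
Ravens

Chart 2 median turnovers ≈ 14; below-median teams: Owls, Ospreys, Ravens. Among those, Ravens has the highest points scored (≈ 120).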